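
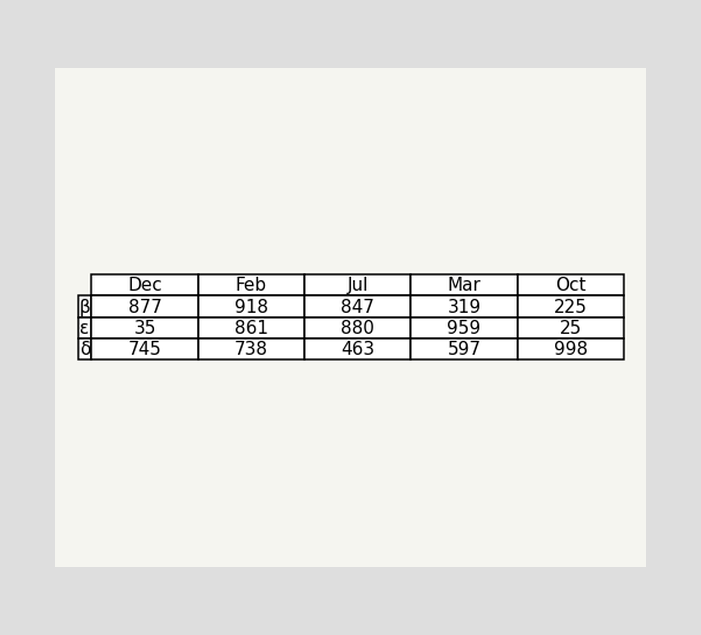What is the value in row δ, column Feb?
The (δ, Feb) cell reads 738.

738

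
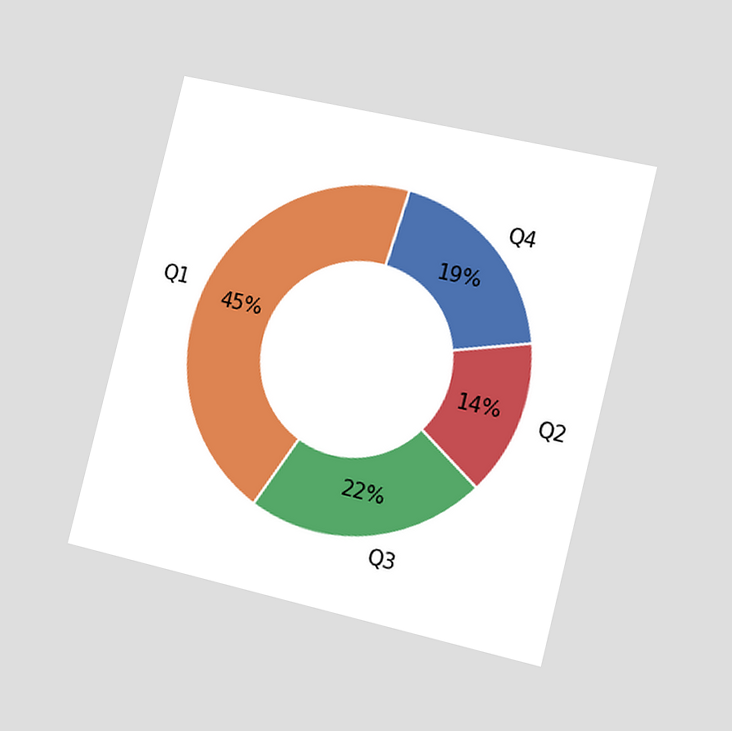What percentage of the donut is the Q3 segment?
The chart is tilted about 14° clockwise and viewed slightly from the right. The Q3 segment takes up 22% of the ring.

22%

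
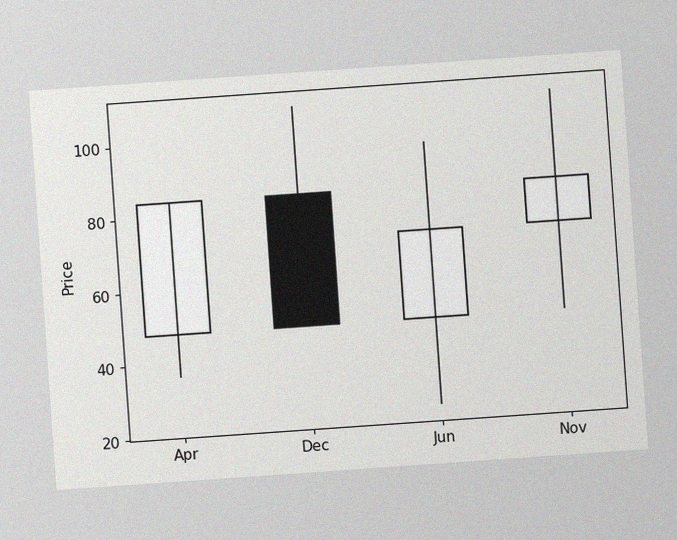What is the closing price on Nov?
84

The chart is tilted about 4° counter-clockwise, with some photo noise. The Nov candle closes at 84.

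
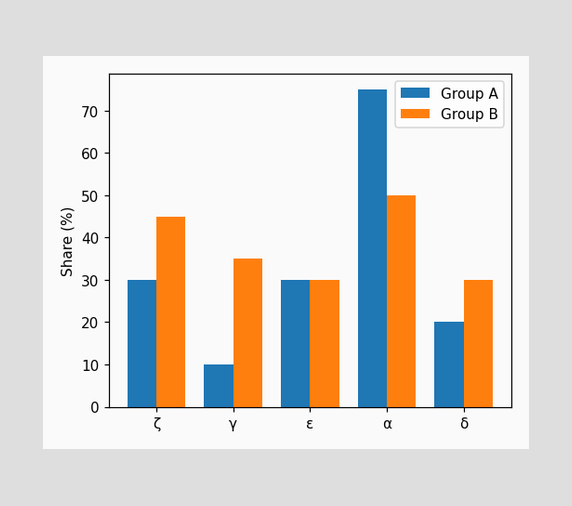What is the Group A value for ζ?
The Group A bar at ζ reaches 30% on the y-axis.

30%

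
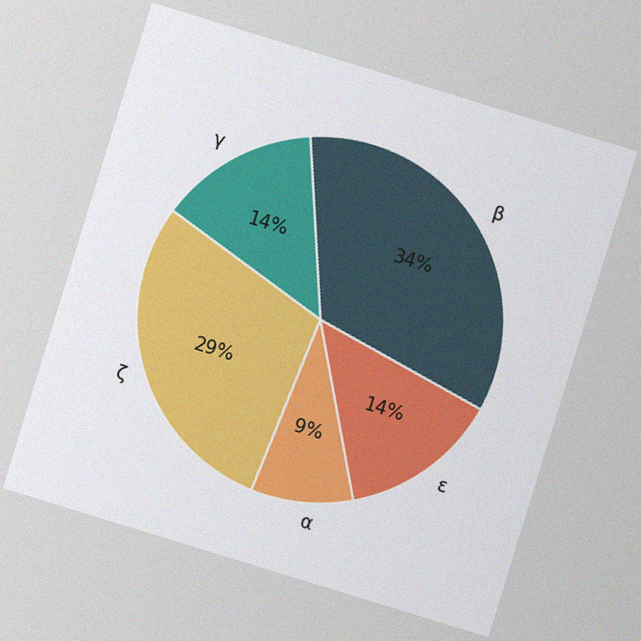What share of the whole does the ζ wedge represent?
29%

The chart is tilted about 17° clockwise, with some photo noise. The ζ slice takes up 29% of the pie.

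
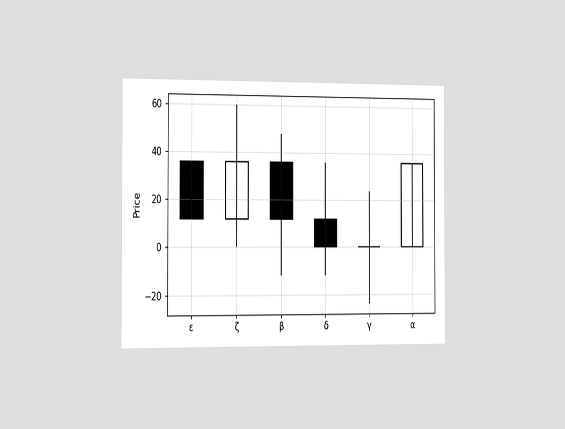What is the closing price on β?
12

The chart is viewed slightly from the left. The β candle closes at 12.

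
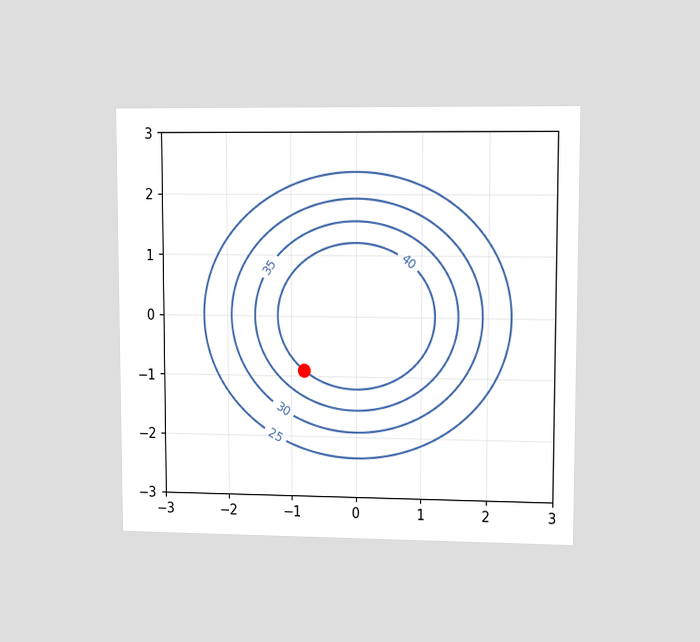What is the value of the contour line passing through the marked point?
40

The chart is viewed at a slight angle. The marked point sits on the contour labelled 40.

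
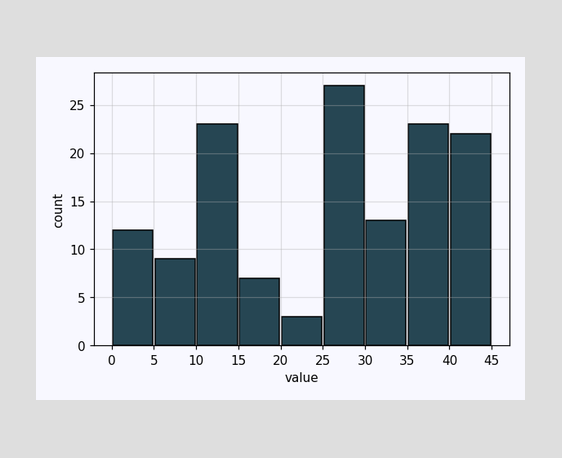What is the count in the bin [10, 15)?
23

The [10, 15) bin has height 23.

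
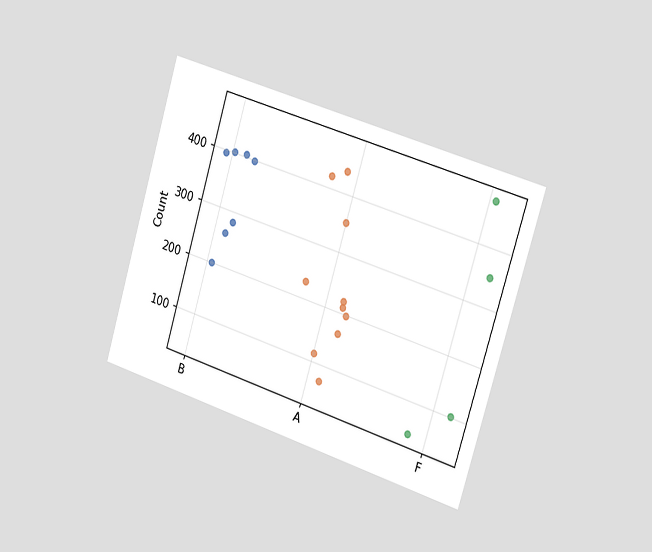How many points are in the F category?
4

The chart is tilted about 17° clockwise and viewed slightly from the right. Counting the markers in the F column gives 4.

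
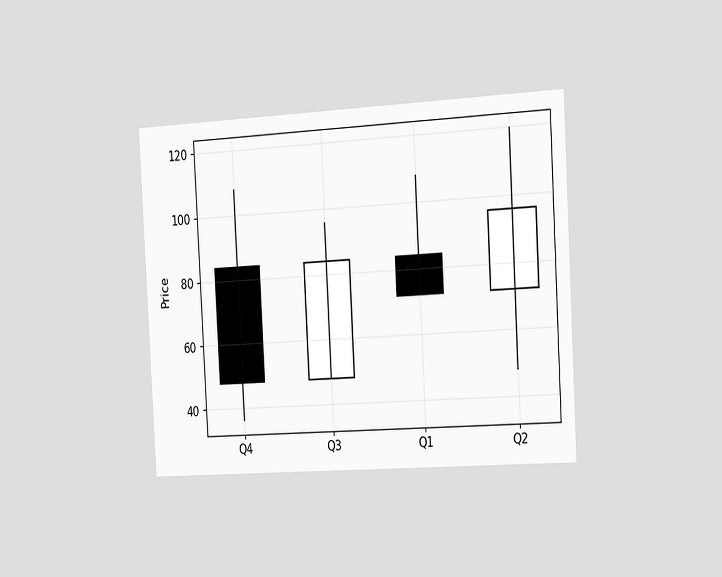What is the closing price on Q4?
The chart is tilted about 3° counter-clockwise and viewed slightly from the right. The Q4 candle closes at 48.

48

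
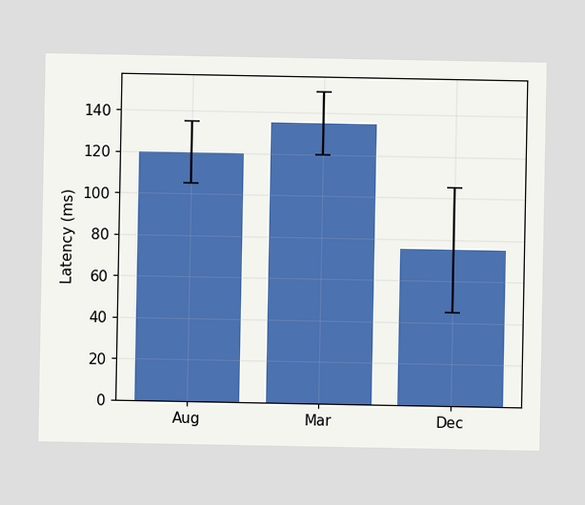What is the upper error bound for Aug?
135ms

The Aug bar's upper whisker reaches 135ms.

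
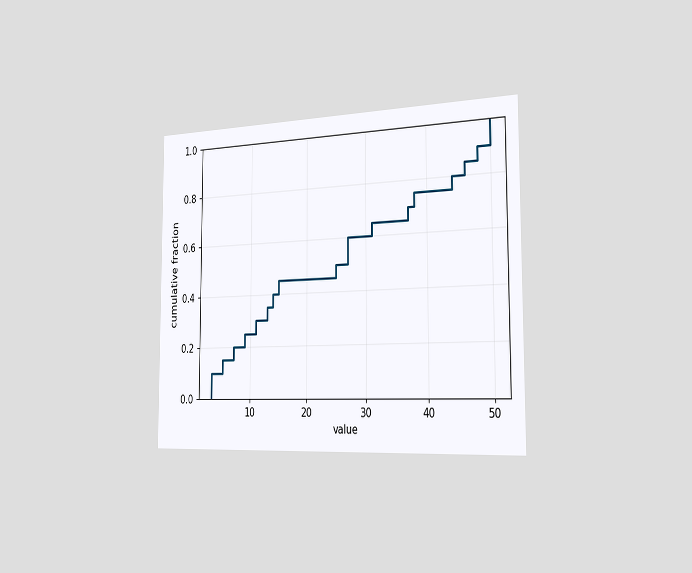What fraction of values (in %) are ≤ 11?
30%

The chart is viewed slightly from the right. At x=11 the ECDF step is at 30%.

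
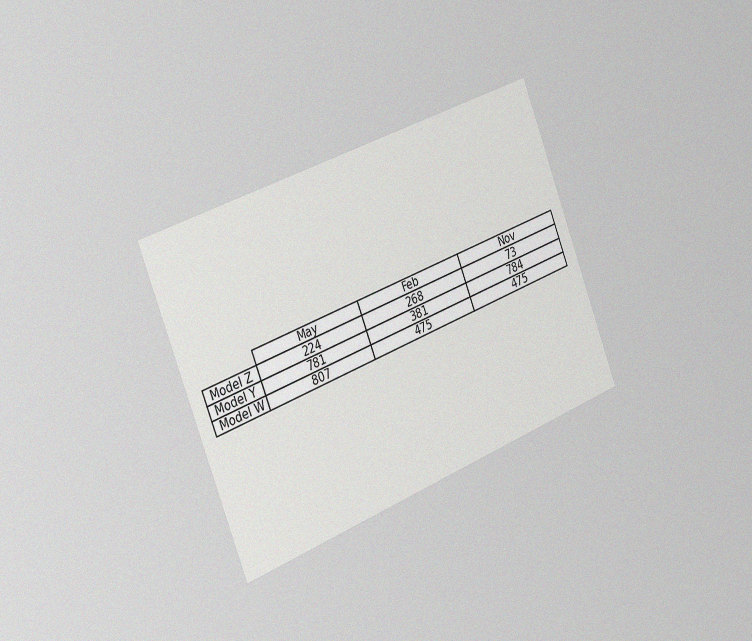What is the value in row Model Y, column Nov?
784

The chart is tilted about 22° counter-clockwise and viewed slightly from the left, with some photo noise. The (Model Y, Nov) cell reads 784.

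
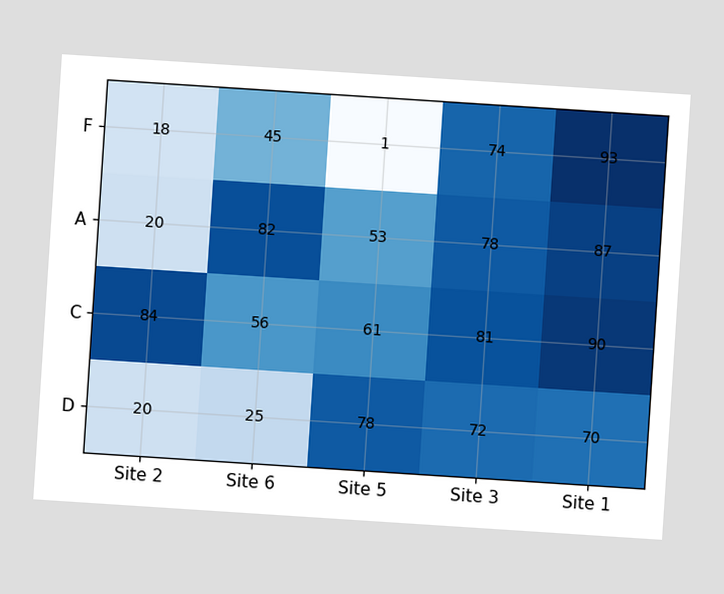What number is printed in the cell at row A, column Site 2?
20

The chart is tilted about 4° clockwise. The (A, Site 2) cell reads 20.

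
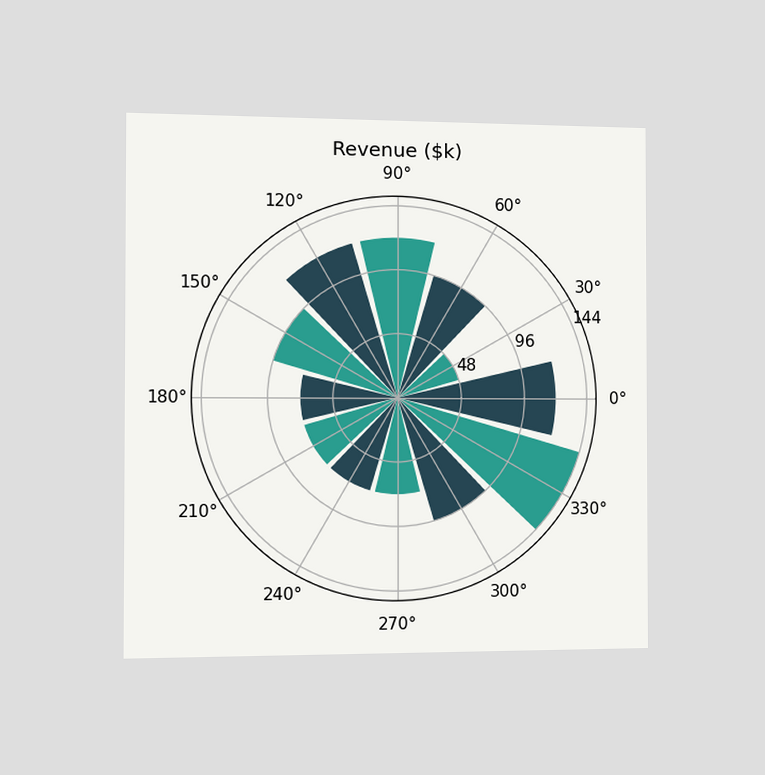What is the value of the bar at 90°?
The chart is viewed slightly from the left. The bar at 90° reaches $120k on the radial axis.

$120k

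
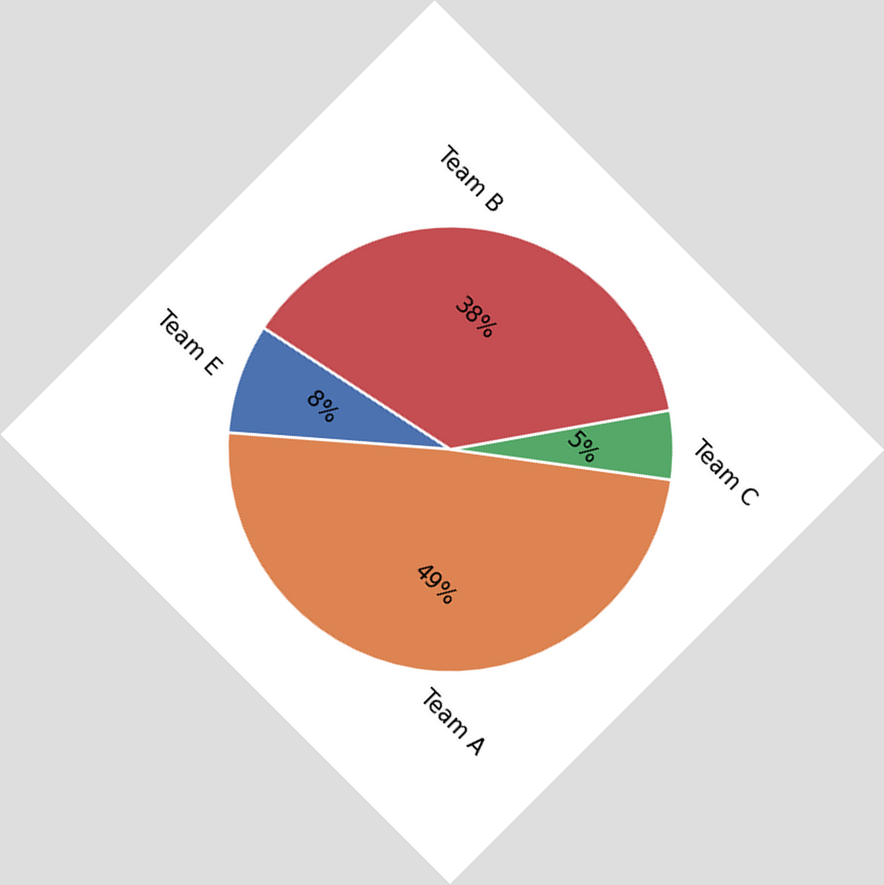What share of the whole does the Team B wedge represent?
The chart is tilted about 45° clockwise. The Team B slice takes up 38% of the pie.

38%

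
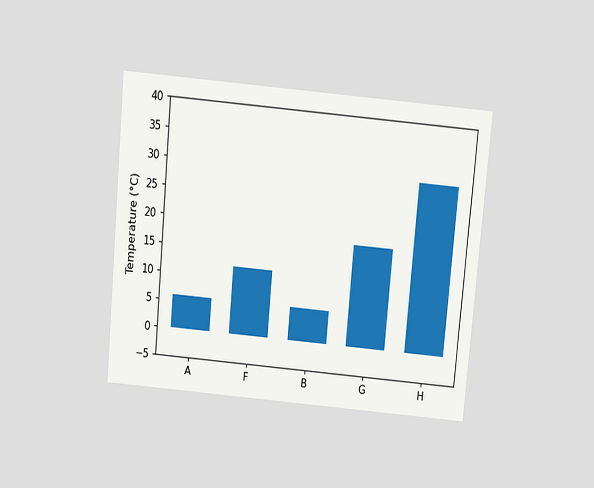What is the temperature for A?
The chart is tilted about 5° clockwise and viewed slightly from above. Reading along the chart's y-axis, the A bar reaches 6°C.

6°C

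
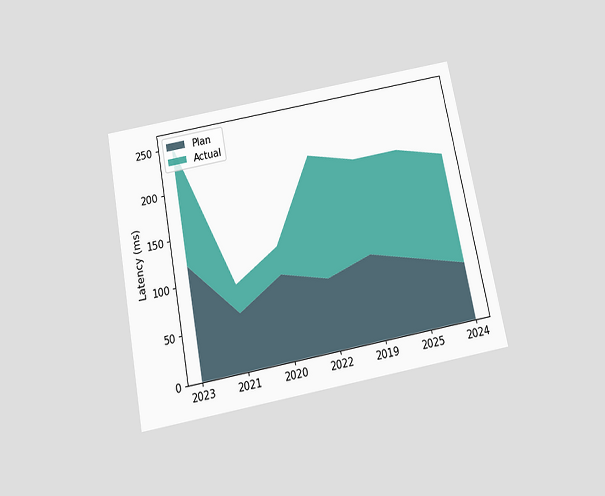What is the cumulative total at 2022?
210ms

The chart is tilted about 11° counter-clockwise and viewed slightly from below. The stacked total at 2022 reaches 210ms.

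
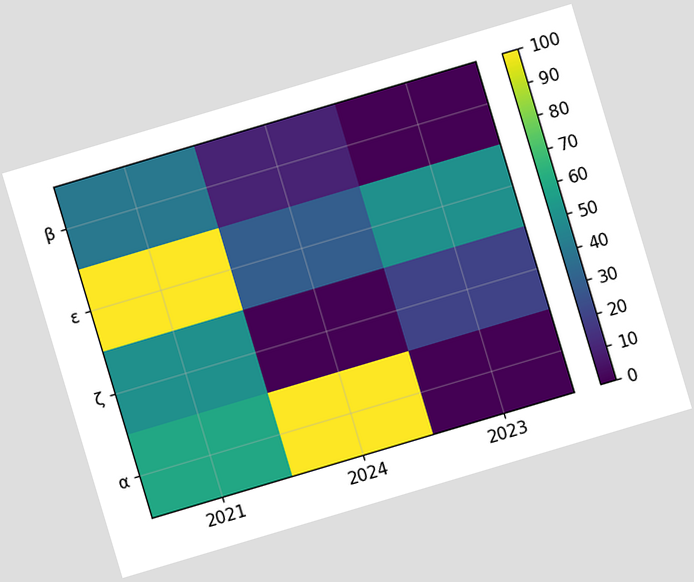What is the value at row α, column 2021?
The chart is tilted about 17° counter-clockwise. Matching cell (α, 2021) against the colorbar gives 60.

60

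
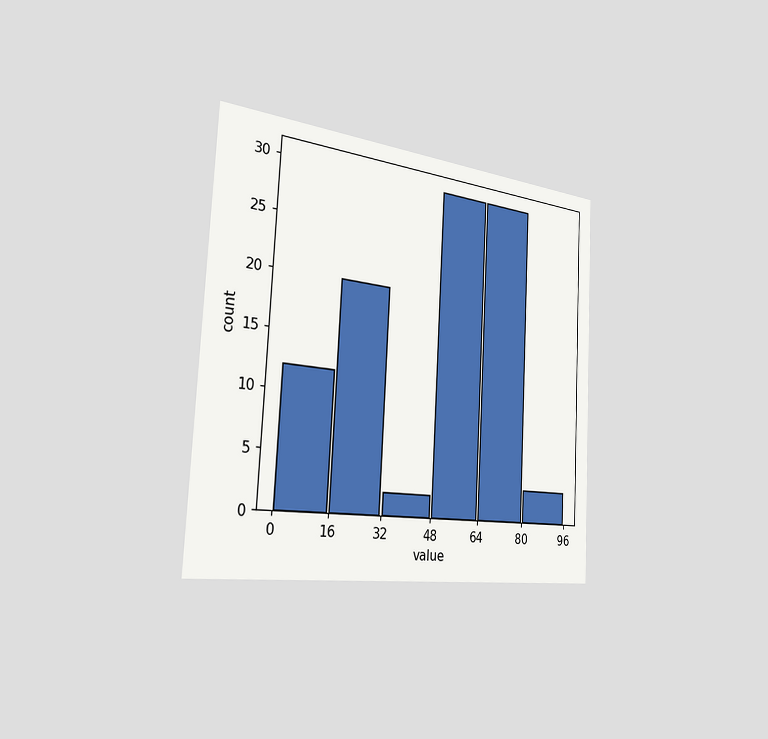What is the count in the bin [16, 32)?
The chart is tilted about 3° clockwise and viewed slightly from the left. The [16, 32) bin has height 20.

20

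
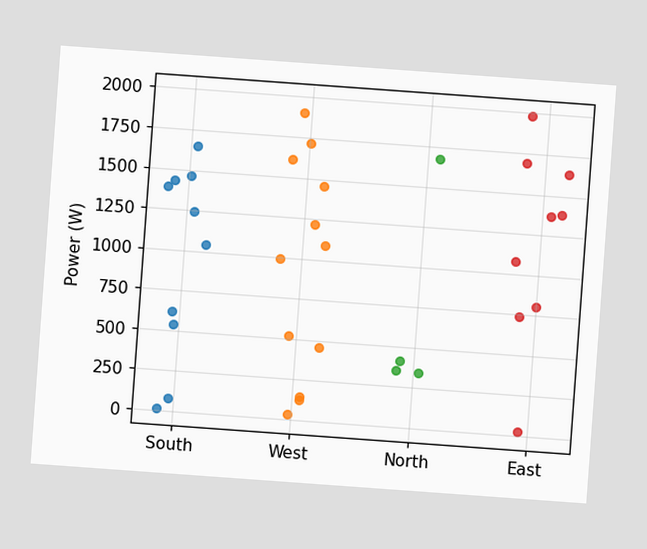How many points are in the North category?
The chart is tilted about 4° clockwise. Counting the markers in the North column gives 4.

4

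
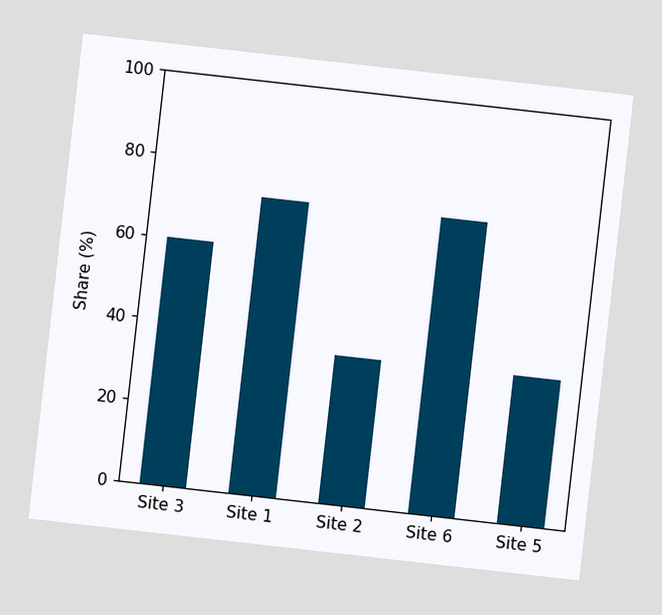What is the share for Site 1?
The chart is tilted about 6° clockwise. Reading along the chart's y-axis, the Site 1 bar reaches 72%.

72%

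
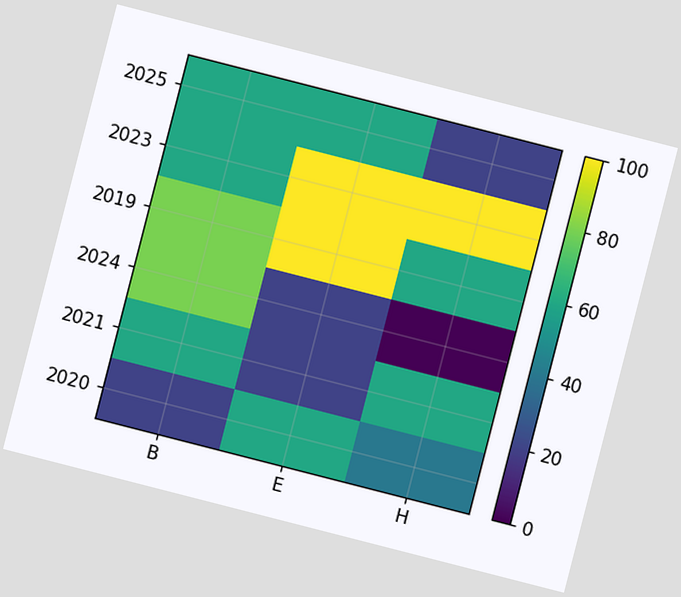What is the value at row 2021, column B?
The chart is tilted about 14° clockwise. Matching cell (2021, B) against the colorbar gives 60.

60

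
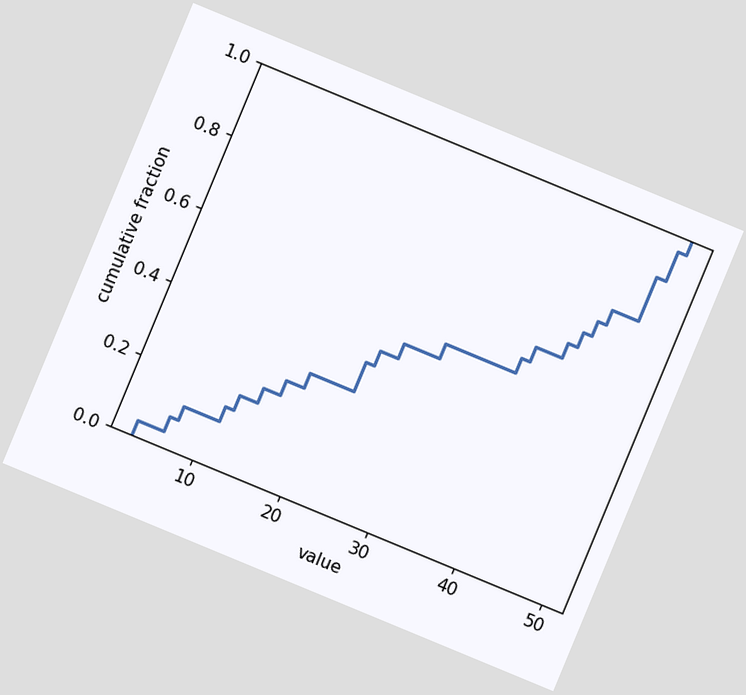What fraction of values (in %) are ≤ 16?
28%

The chart is tilted about 23° clockwise. At x=16 the ECDF step is at 28%.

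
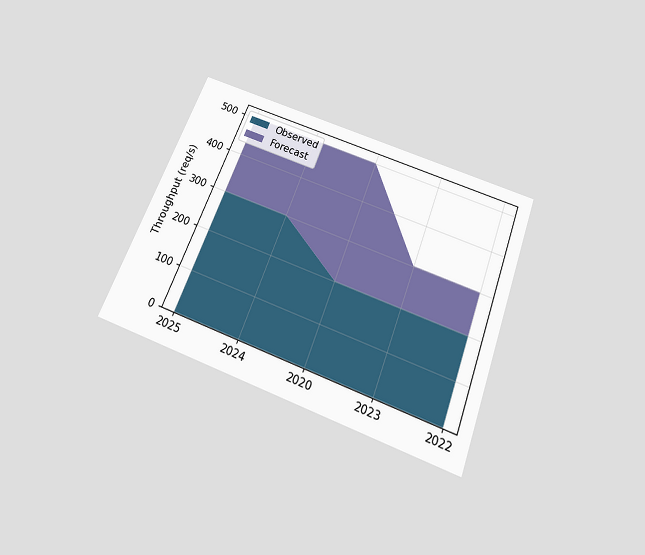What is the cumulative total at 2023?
The chart is tilted about 21° clockwise and viewed slightly from below. The stacked total at 2023 reaches 300req/s.

300req/s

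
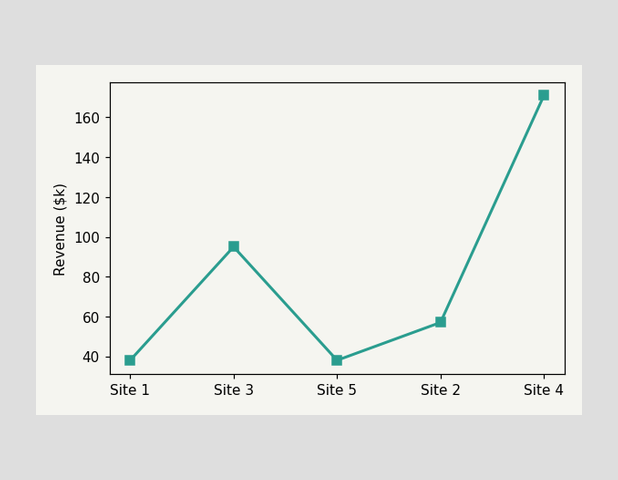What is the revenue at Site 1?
At Site 1, the line is at $38k.

$38k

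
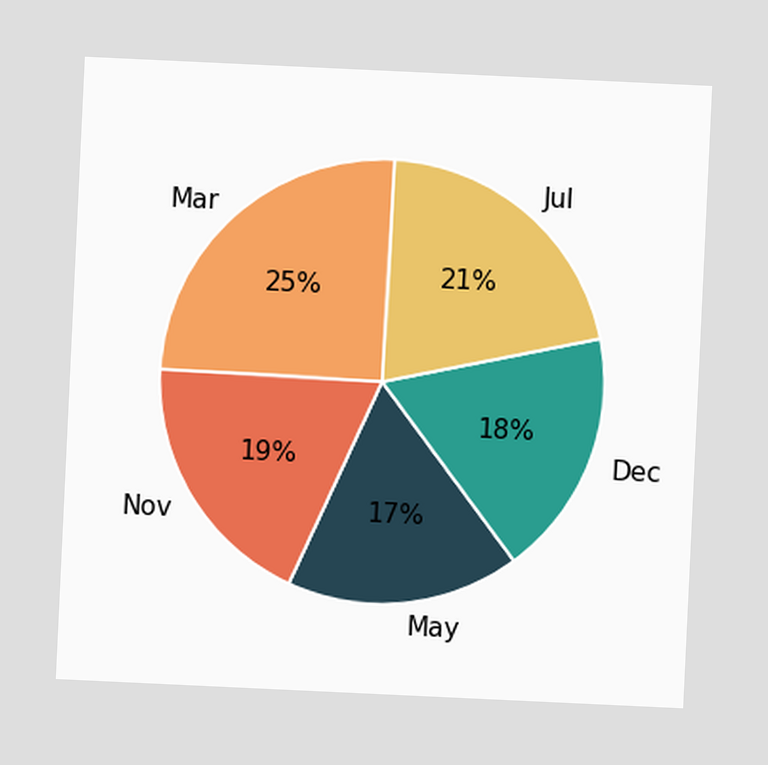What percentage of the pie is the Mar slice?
The chart is tilted about 3° clockwise. The Mar slice takes up 25% of the pie.

25%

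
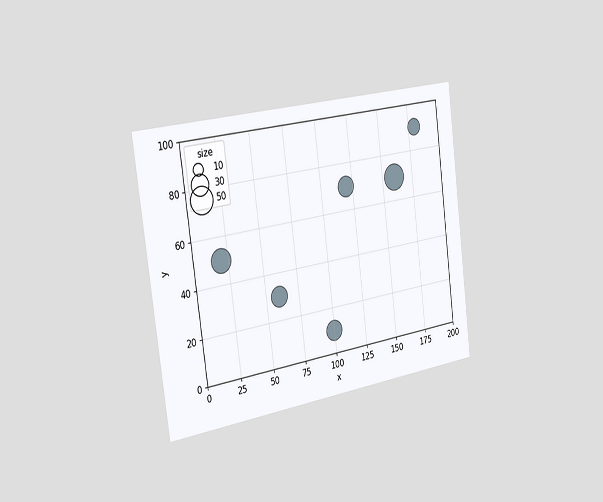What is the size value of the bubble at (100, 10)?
30

The chart is tilted about 7° counter-clockwise and viewed slightly from the left. Matching the bubble at (100, 10) against the size legend gives 30.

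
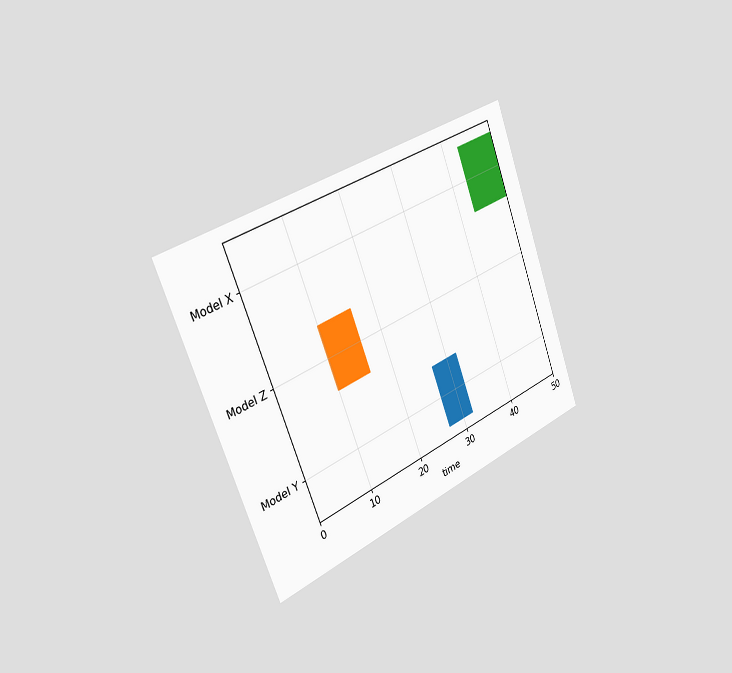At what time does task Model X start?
43

The chart is tilted about 21° counter-clockwise and viewed slightly from the left. The Model X bar begins at t=43.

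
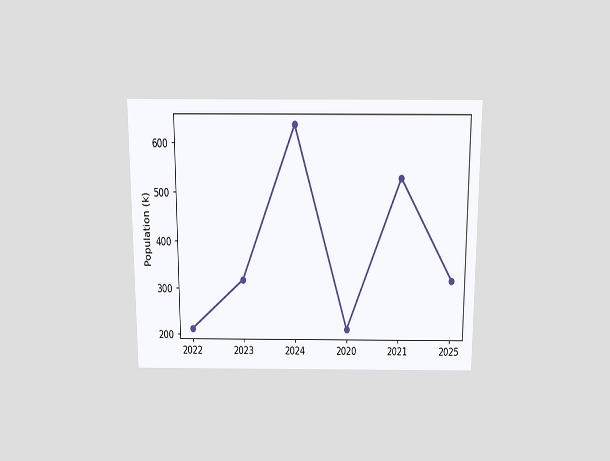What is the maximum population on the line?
The chart is viewed slightly from above. The highest point is at 2024, and reading across to the y-axis gives 636k.

636k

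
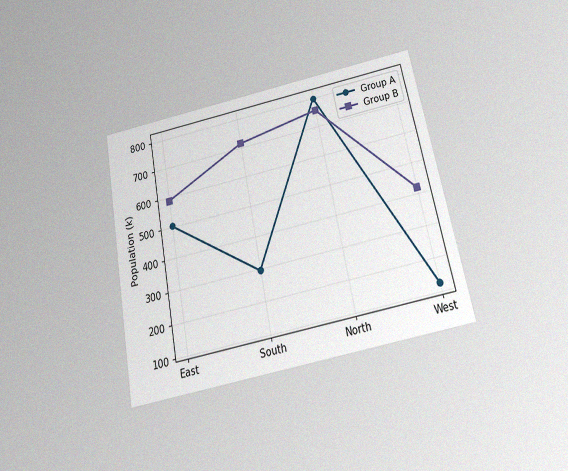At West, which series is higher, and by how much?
The chart is tilted about 11° counter-clockwise and viewed slightly from below, with some photo noise. At West, Group B sits above the other line by 294k.

Group B, by 294k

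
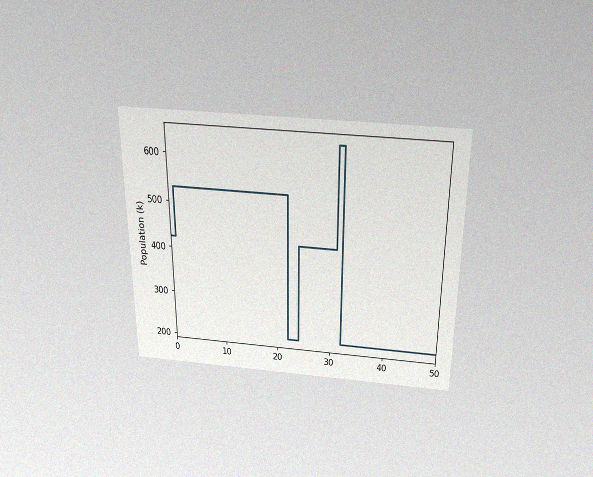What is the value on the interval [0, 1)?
424k

The chart is viewed slightly from above, with some photo noise. On [0, 1) the step sits at 424k.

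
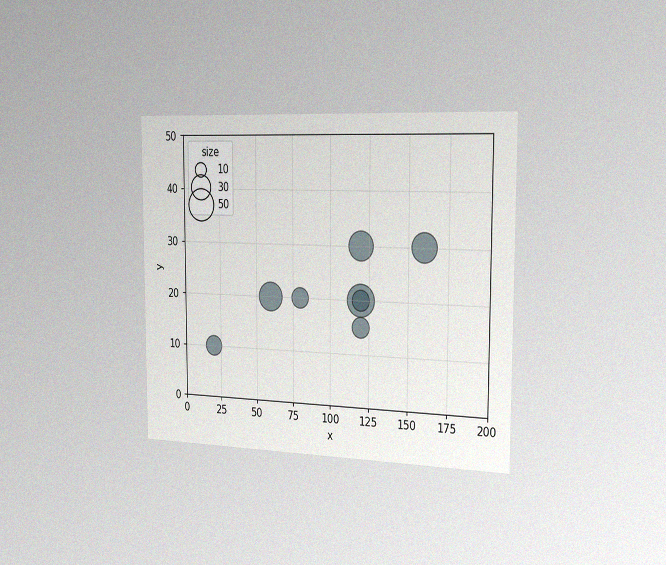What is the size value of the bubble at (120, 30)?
The chart is viewed slightly from the right, with some photo noise. Matching the bubble at (120, 30) against the size legend gives 40.

40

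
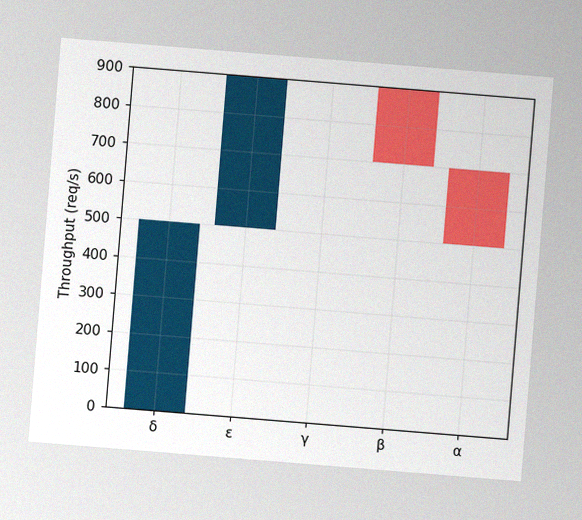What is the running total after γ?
900req/s

The chart is tilted about 5° clockwise, with some photo noise. After γ the running total reaches 900req/s.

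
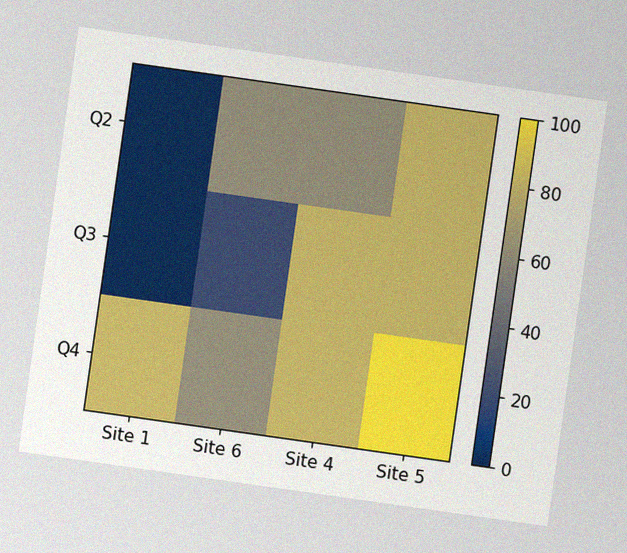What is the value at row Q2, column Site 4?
60

The chart is tilted about 8° clockwise, with some photo noise. Matching cell (Q2, Site 4) against the colorbar gives 60.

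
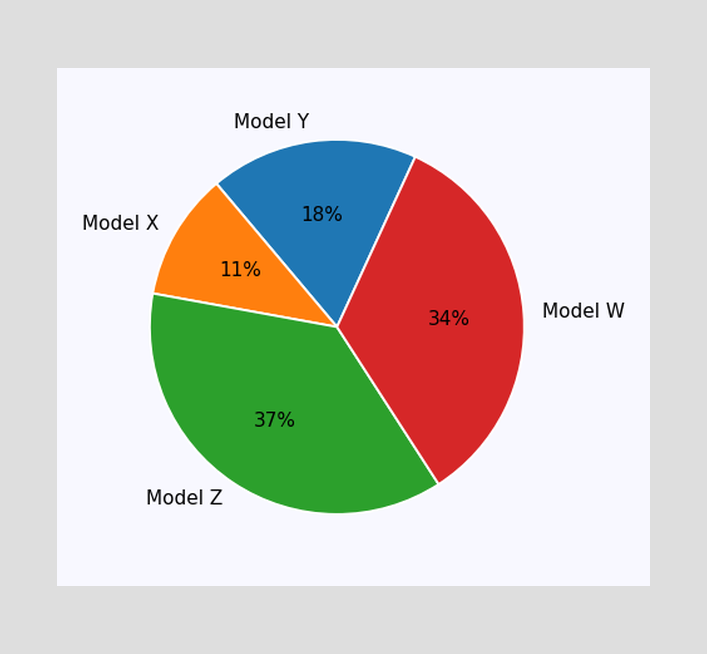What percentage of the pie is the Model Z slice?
The Model Z slice takes up 37% of the pie.

37%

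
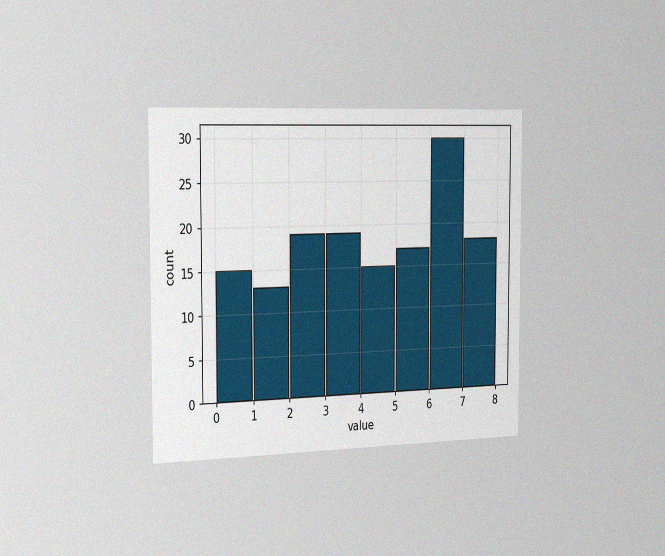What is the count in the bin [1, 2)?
13

The chart is viewed slightly from the left, with some photo noise. The [1, 2) bin has height 13.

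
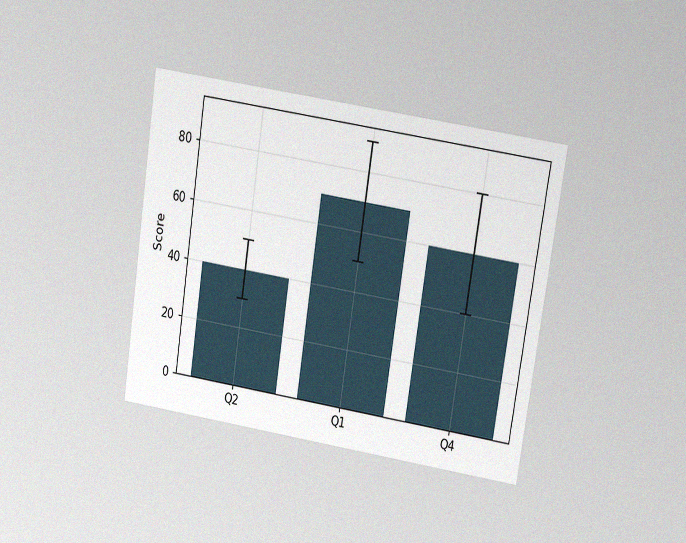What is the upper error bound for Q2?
The chart is tilted about 9° clockwise and viewed at a slight angle, with some photo noise. The Q2 bar's upper whisker reaches 50.

50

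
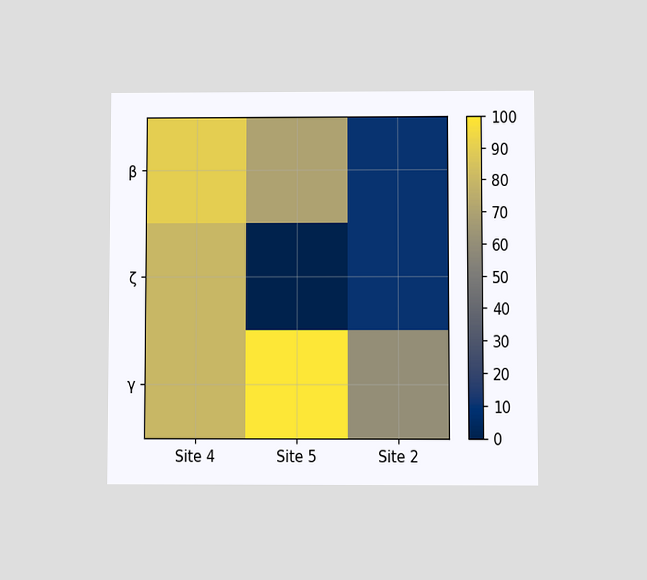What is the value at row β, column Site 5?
The chart is viewed at a slight angle. Matching cell (β, Site 5) against the colorbar gives 70.

70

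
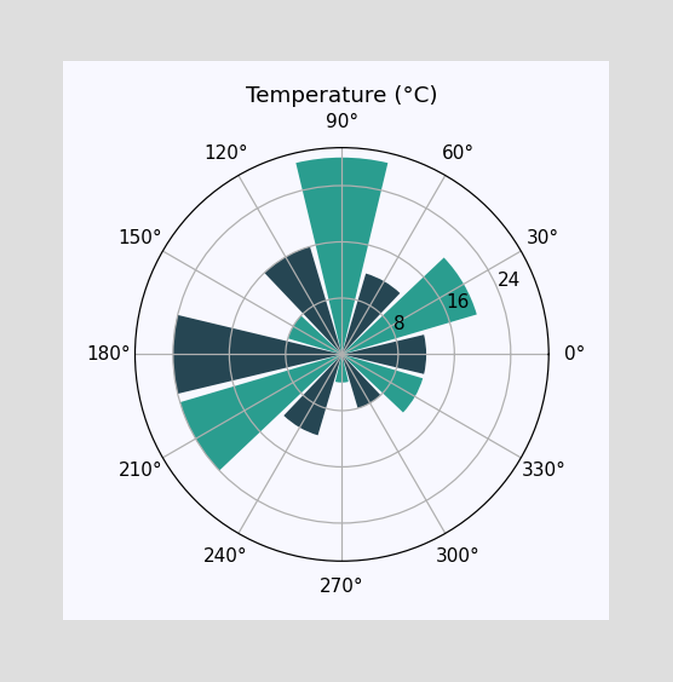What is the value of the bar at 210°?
24°C

The bar at 210° reaches 24°C on the radial axis.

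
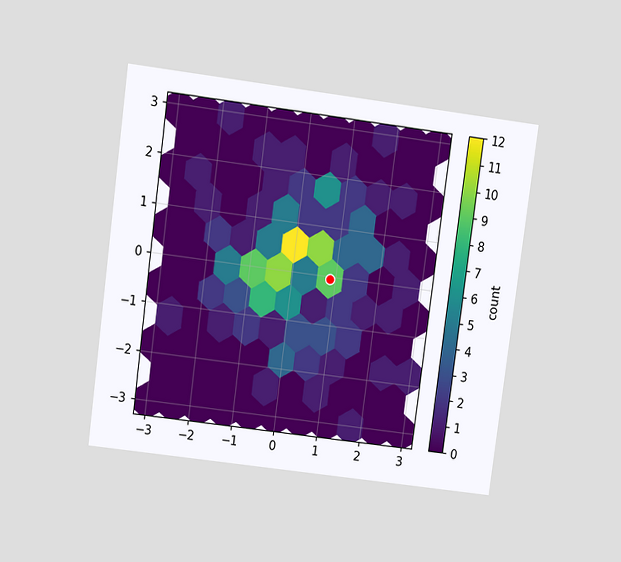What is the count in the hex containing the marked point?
The chart is tilted about 8° clockwise and viewed slightly from above. The marked hex reads 9 on the colorbar.

9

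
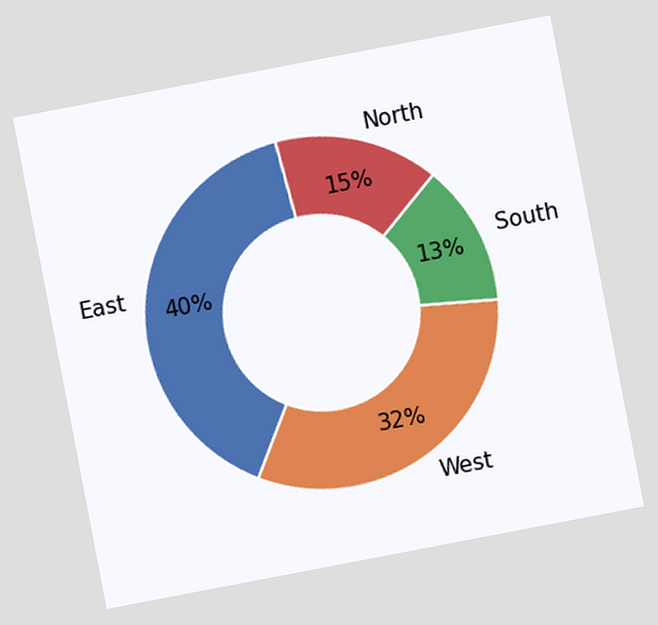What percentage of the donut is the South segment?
13%

The chart is tilted about 11° counter-clockwise. The South segment takes up 13% of the ring.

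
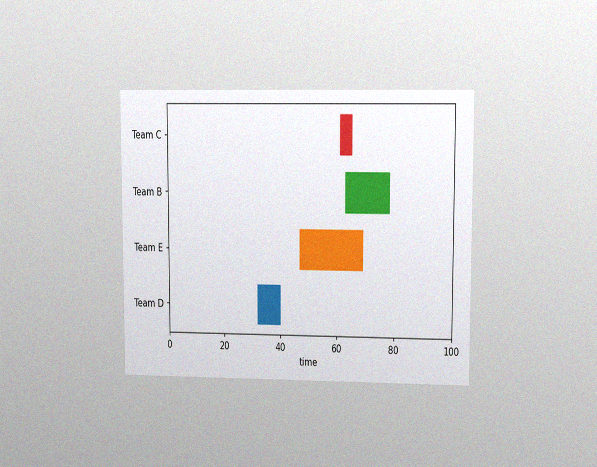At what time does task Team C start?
The chart is viewed at a slight angle, with some photo noise. The Team C bar begins at t=61.

61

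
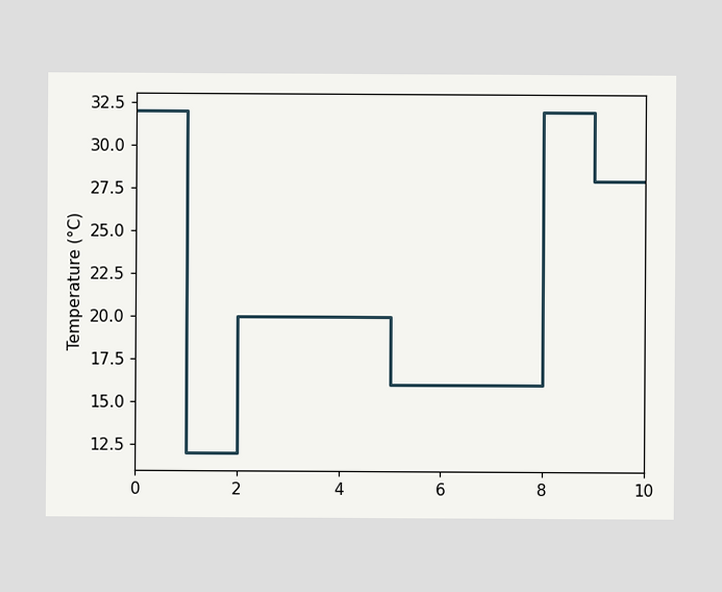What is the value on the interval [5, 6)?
16°C

On [5, 6) the step sits at 16°C.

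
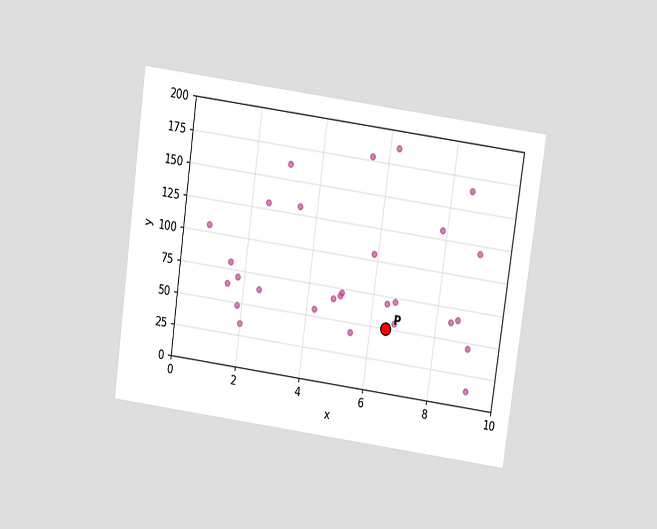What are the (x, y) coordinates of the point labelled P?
(6.5, 50)

The chart is tilted about 8° clockwise and viewed slightly from above. Following the gridlines from P to each axis, P sits at (6.5, 50).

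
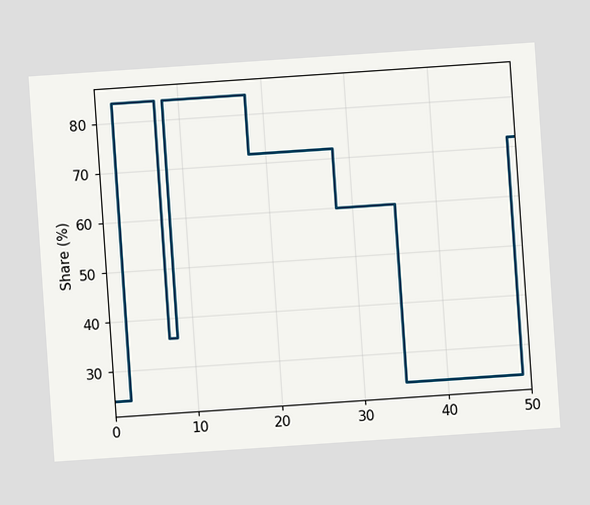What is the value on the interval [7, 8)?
The chart is tilted about 4° counter-clockwise. On [7, 8) the step sits at 36%.

36%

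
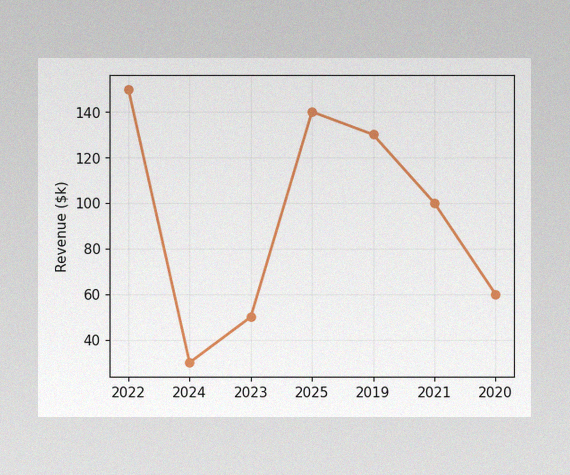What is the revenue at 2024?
$30k

The image has some photo noise and uneven lighting. At 2024, the line is at $30k.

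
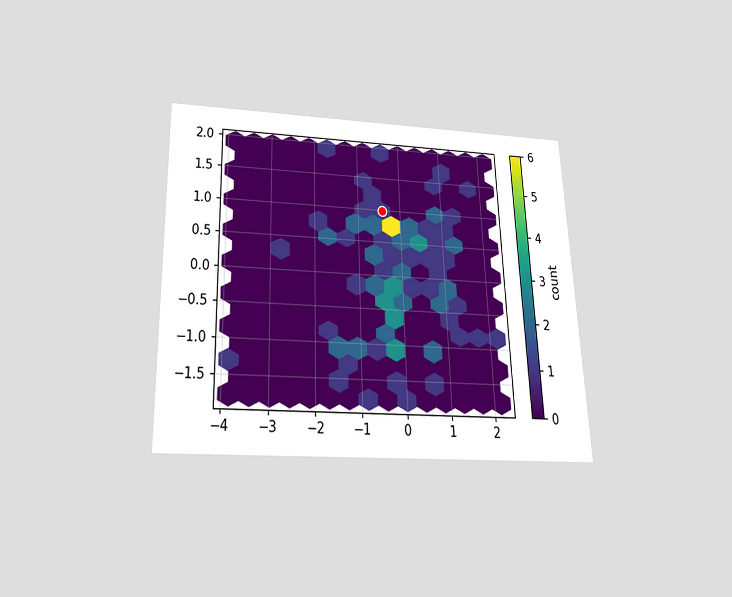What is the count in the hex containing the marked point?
1

The chart is tilted about 2° counter-clockwise and viewed slightly from below. The marked hex reads 1 on the colorbar.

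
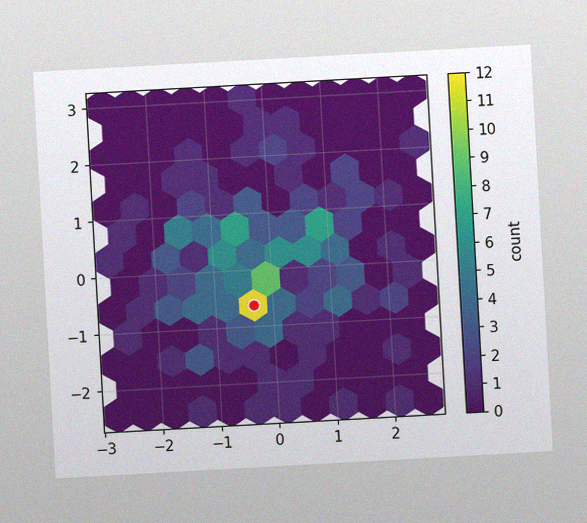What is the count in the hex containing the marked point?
The chart is tilted about 3° counter-clockwise, with some photo noise. The marked hex reads 12 on the colorbar.

12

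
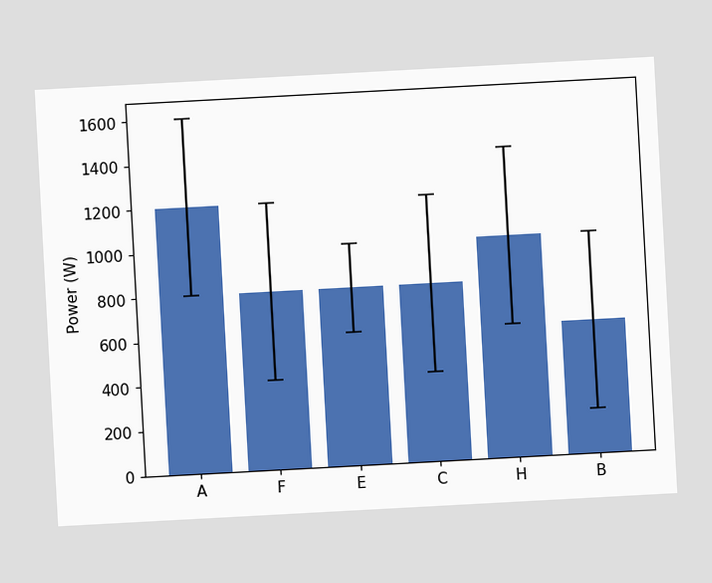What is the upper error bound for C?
The chart is tilted about 3° counter-clockwise. The C bar's upper whisker reaches 1200W.

1200W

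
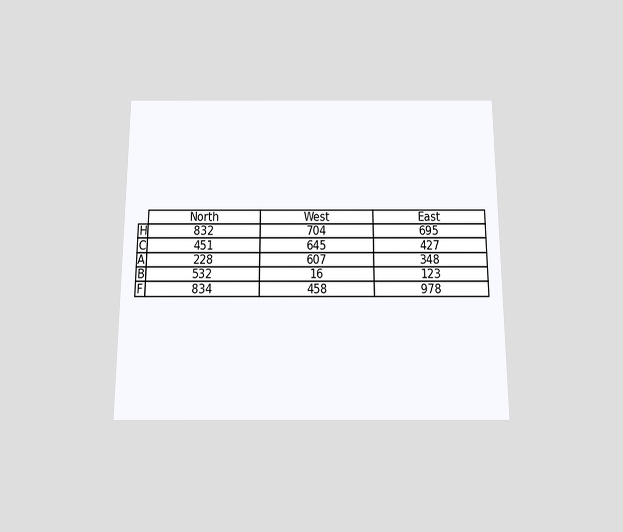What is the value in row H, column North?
832

The chart is viewed slightly from below. The (H, North) cell reads 832.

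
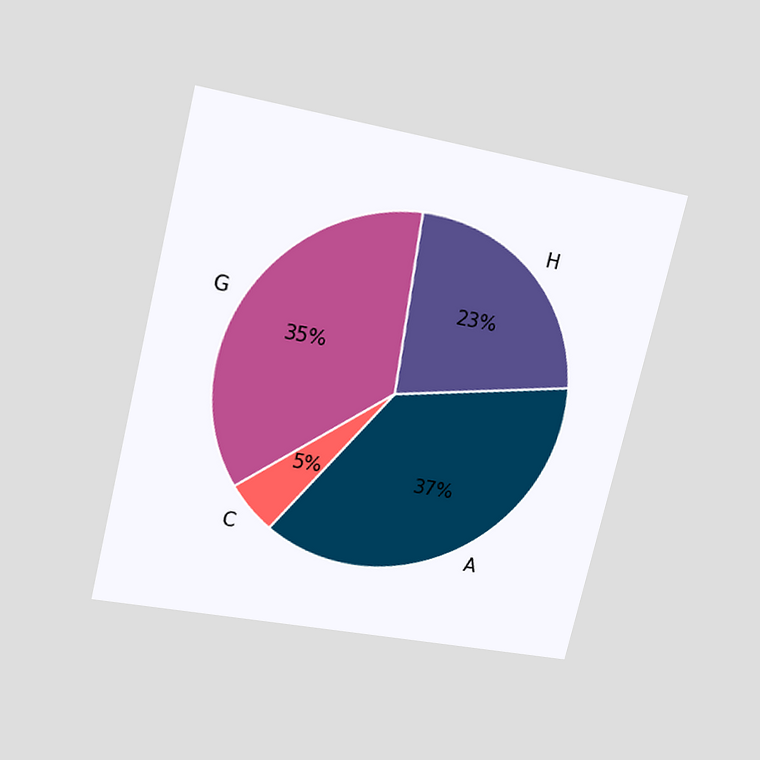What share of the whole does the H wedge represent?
23%

The chart is tilted about 13° clockwise and viewed at a slight angle. The H slice takes up 23% of the pie.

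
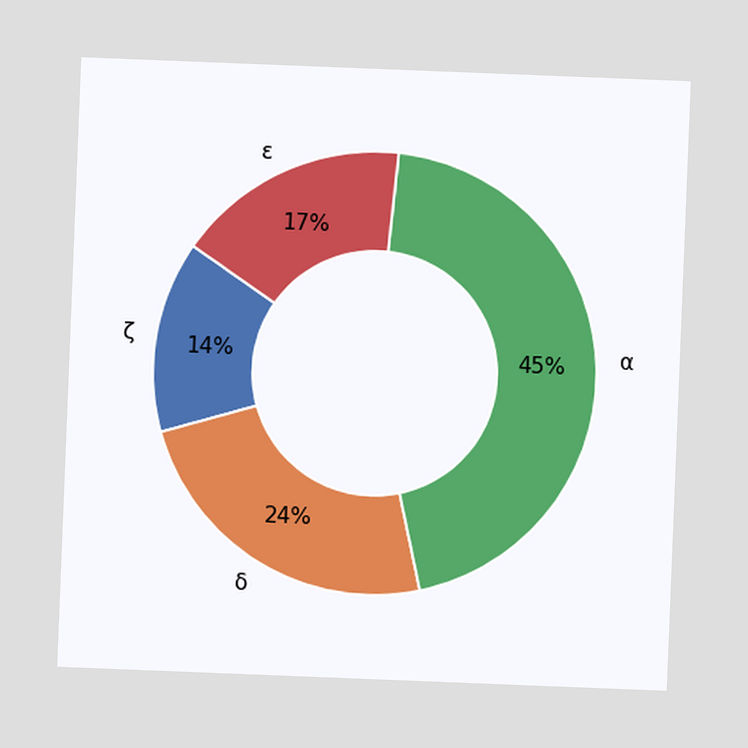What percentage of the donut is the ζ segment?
14%

The chart is tilted about 2° clockwise. The ζ segment takes up 14% of the ring.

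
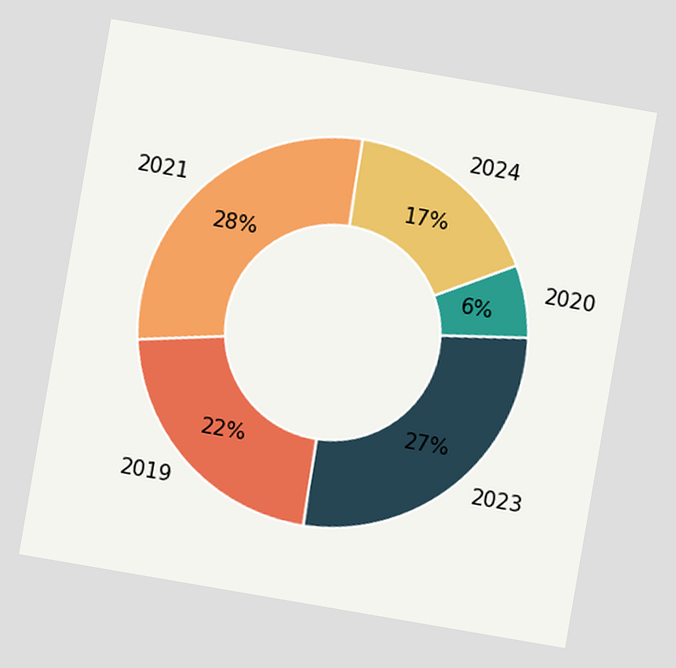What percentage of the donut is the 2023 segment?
27%

The chart is tilted about 10° clockwise. The 2023 segment takes up 27% of the ring.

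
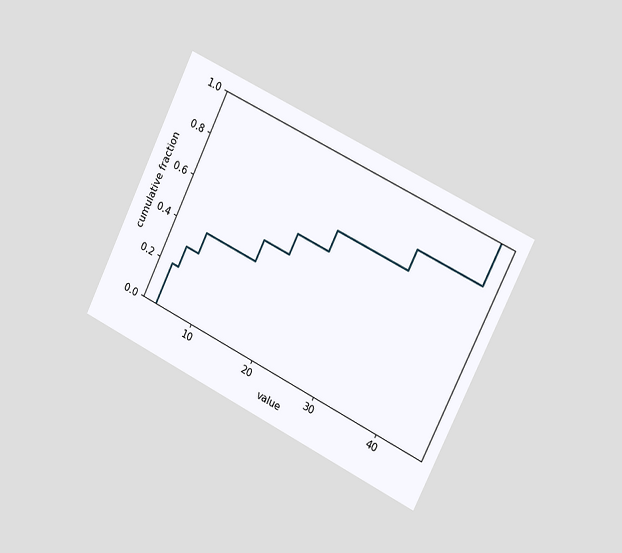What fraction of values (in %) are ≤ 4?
The chart is tilted about 26° clockwise and viewed slightly from the right. At x=4 the ECDF step is at 20%.

20%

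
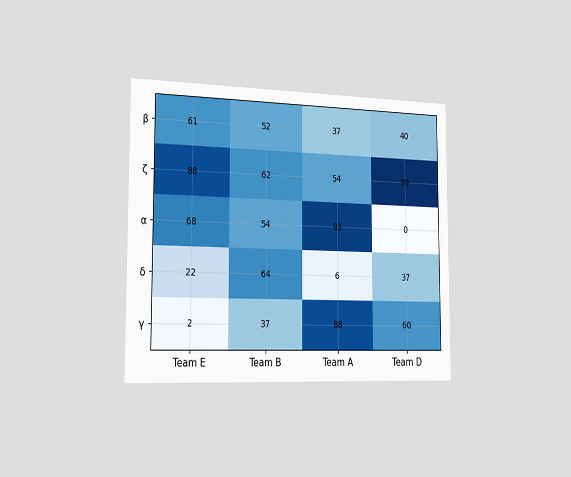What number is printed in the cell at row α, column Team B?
The chart is viewed slightly from the left. The (α, Team B) cell reads 54.

54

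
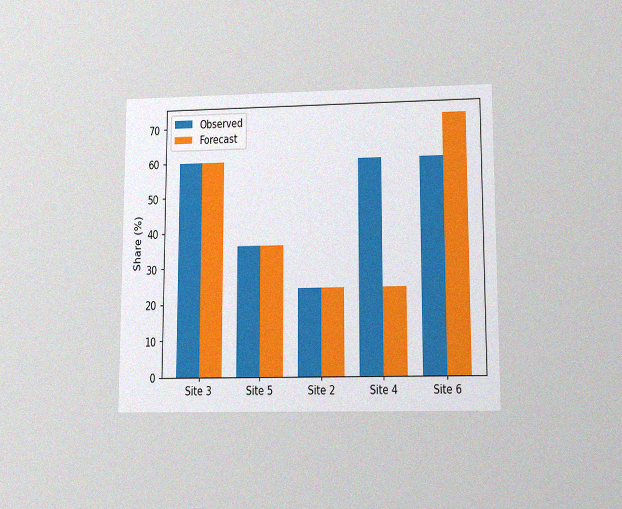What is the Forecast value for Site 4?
24%

The chart is viewed at a slight angle, with some photo noise. The Forecast bar at Site 4 reaches 24% on the y-axis.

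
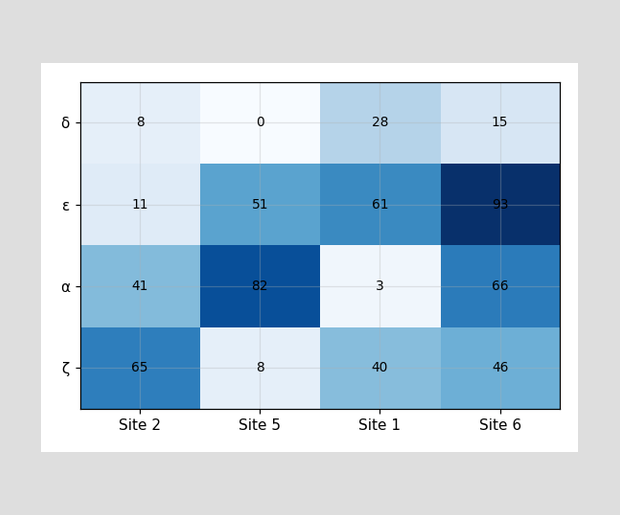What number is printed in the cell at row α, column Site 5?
The (α, Site 5) cell reads 82.

82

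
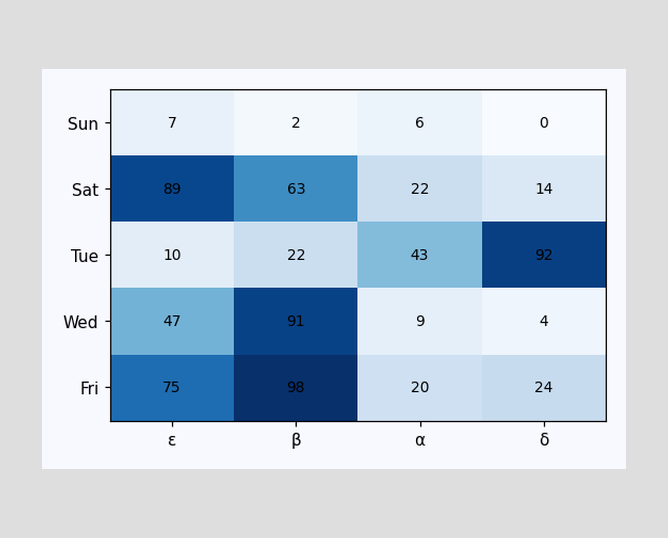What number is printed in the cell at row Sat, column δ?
14

The (Sat, δ) cell reads 14.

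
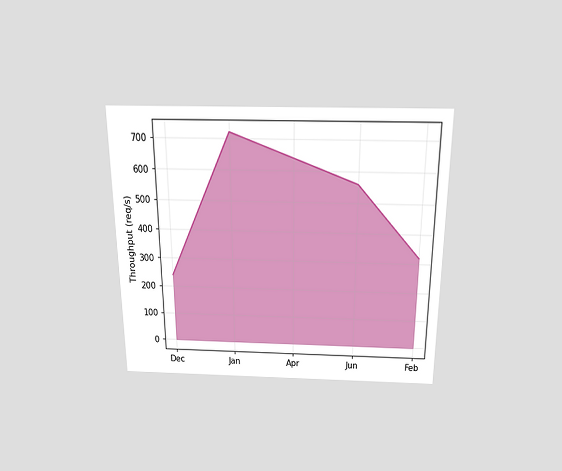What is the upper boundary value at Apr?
The chart is viewed slightly from above. At Apr the upper boundary is at 640req/s.

640req/s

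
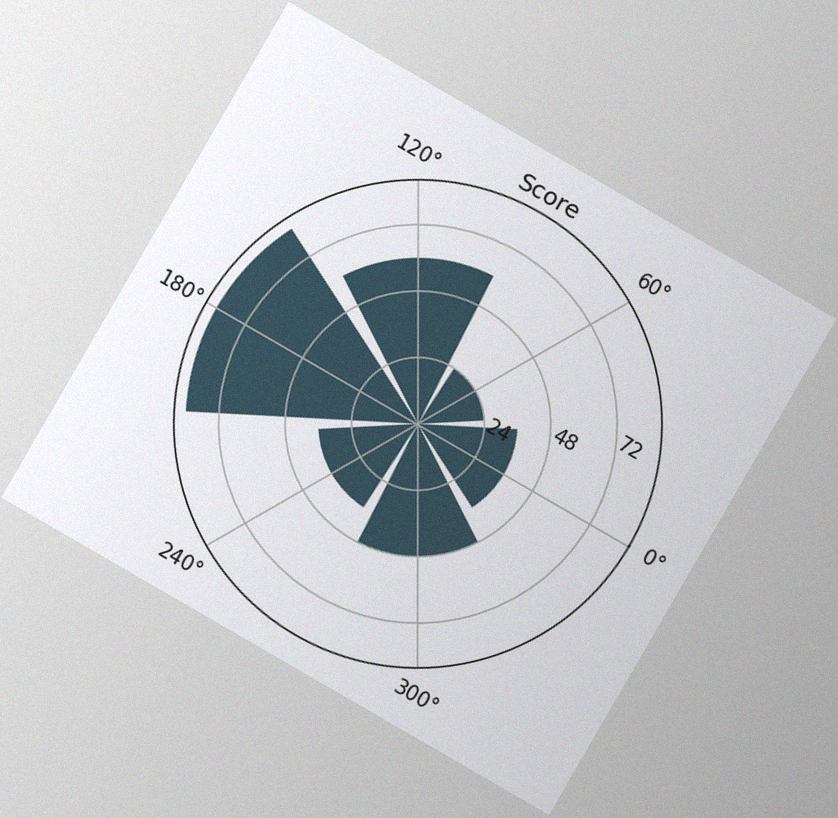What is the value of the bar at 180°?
84

The chart is tilted about 30° clockwise, with some photo noise. The bar at 180° reaches 84 on the radial axis.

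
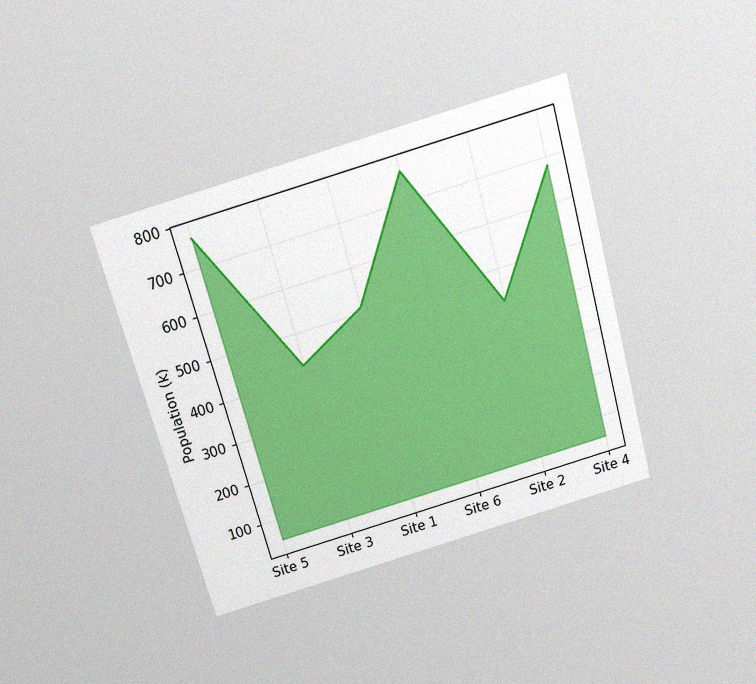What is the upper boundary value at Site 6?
765k

The chart is tilted about 16° counter-clockwise and viewed slightly from above, with some photo noise. At Site 6 the upper boundary is at 765k.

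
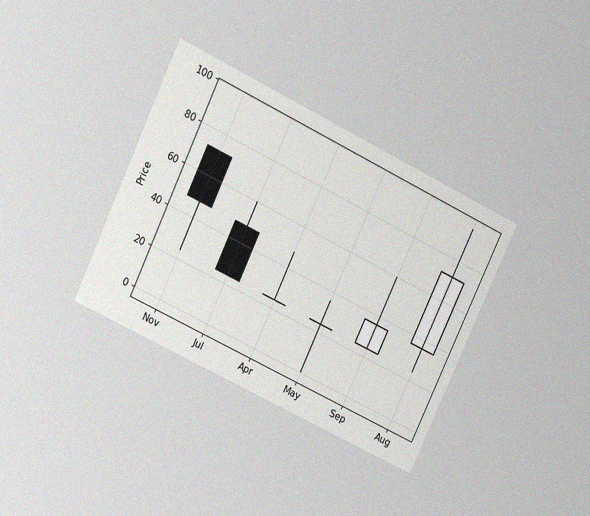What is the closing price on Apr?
24

The chart is tilted about 26° clockwise and viewed at a slight angle, with some photo noise. The Apr candle closes at 24.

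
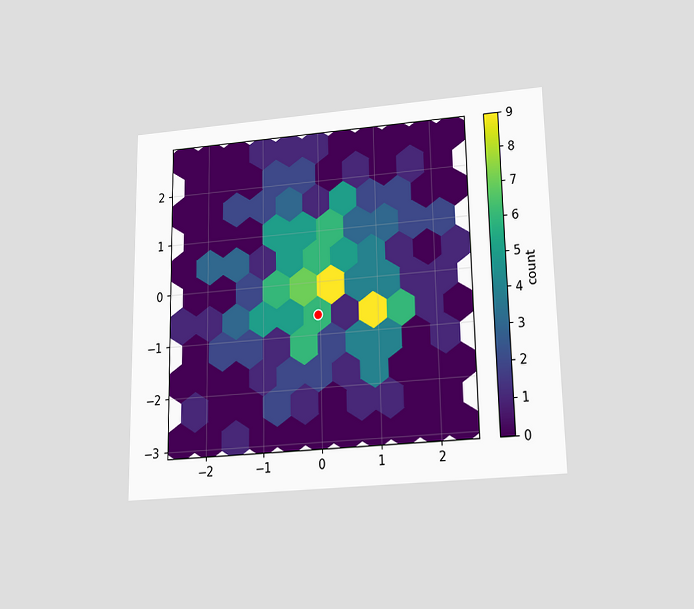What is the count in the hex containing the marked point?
6

The chart is viewed slightly from below. The marked hex reads 6 on the colorbar.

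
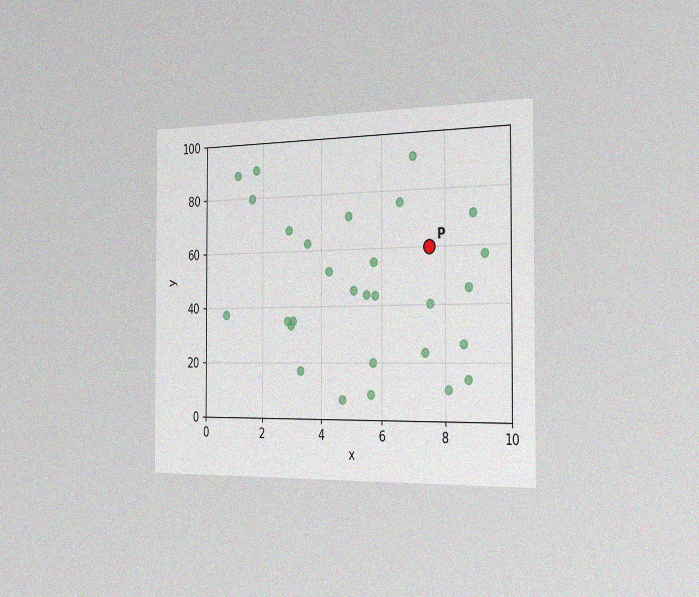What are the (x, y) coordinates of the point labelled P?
The chart is viewed slightly from the right, with some photo noise. Following the gridlines from P to each axis, P sits at (7.5, 60).

(7.5, 60)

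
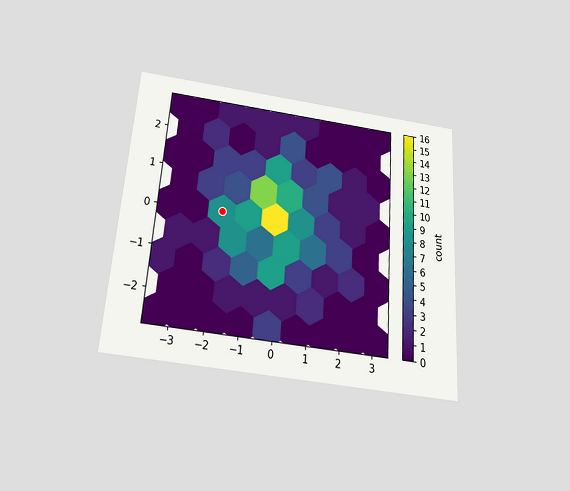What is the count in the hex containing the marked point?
The chart is tilted about 4° clockwise and viewed slightly from below. The marked hex reads 8 on the colorbar.

8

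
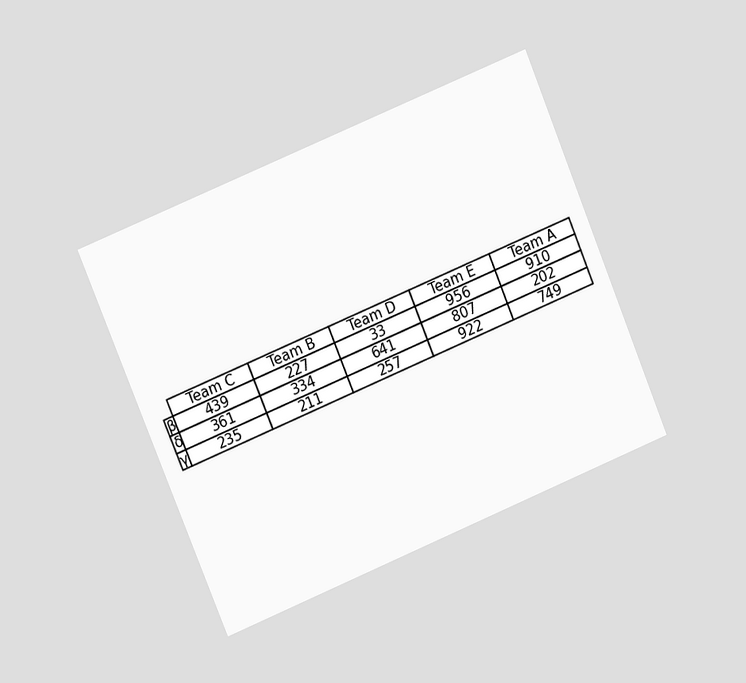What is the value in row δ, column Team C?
The chart is tilted about 22° counter-clockwise and viewed at a slight angle. The (δ, Team C) cell reads 361.

361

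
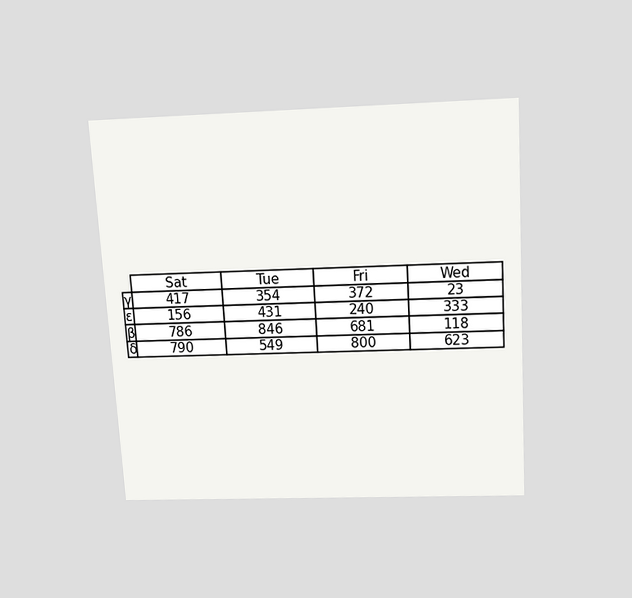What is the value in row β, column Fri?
681

The chart is tilted about 3° counter-clockwise and viewed slightly from above. The (β, Fri) cell reads 681.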